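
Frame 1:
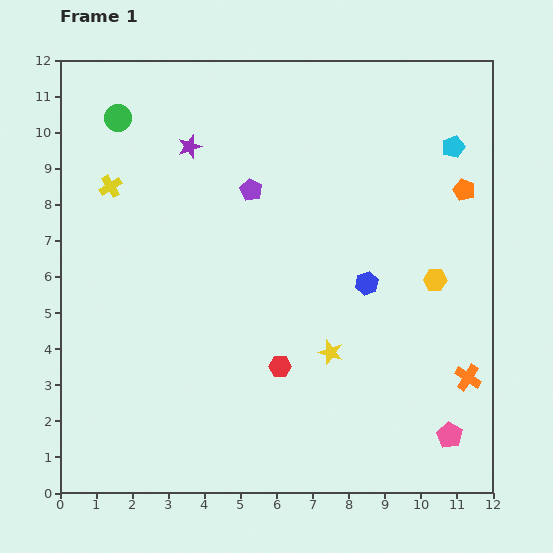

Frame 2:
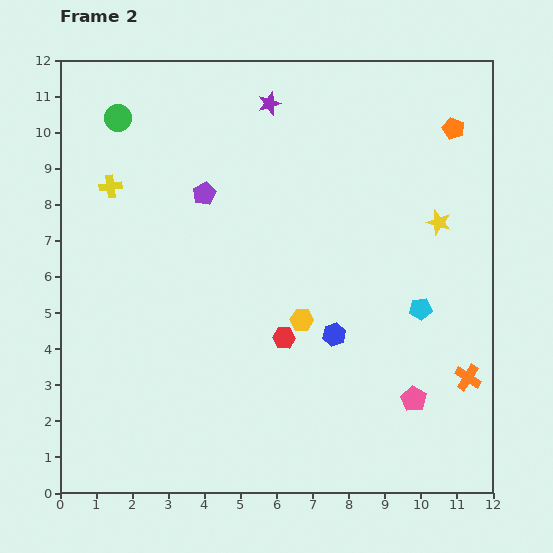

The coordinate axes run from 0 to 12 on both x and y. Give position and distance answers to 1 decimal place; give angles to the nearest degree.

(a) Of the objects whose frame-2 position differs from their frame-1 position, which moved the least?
the red hexagon

(moved 0.8)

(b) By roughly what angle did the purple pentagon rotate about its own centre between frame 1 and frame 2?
17° clockwise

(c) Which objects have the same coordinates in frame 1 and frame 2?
the green circle, the orange cross, the yellow cross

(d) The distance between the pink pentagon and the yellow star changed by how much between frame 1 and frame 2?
+0.9

Distance in frame 1: 4.0. Distance in frame 2: 4.9.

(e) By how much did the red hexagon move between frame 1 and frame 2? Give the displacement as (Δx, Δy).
(0.1, 0.8)

The red hexagon was at (6.1, 3.5) in frame 1 and (6.2, 4.3) in frame 2.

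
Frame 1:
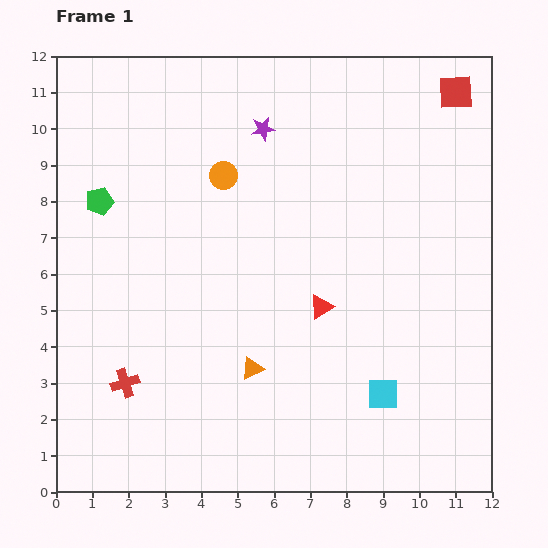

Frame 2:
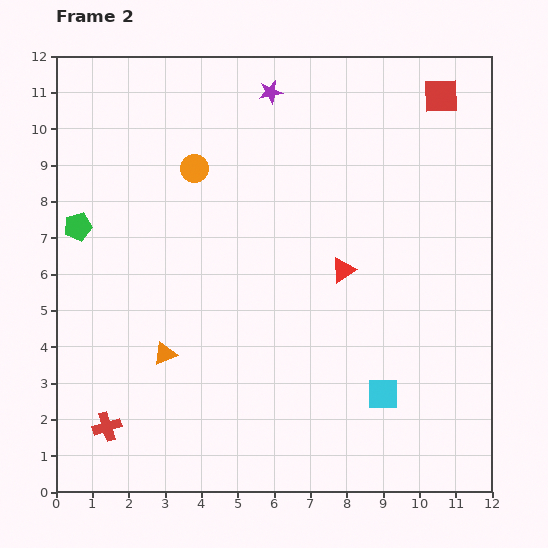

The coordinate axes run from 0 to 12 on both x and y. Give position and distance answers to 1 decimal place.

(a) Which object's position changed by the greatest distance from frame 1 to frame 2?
the orange triangle

(moved 2.4; next 1.3)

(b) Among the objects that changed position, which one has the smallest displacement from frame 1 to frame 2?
the red square

(moved 0.4)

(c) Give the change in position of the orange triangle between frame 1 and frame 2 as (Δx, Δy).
(-2.4, 0.4)

The orange triangle was at (5.4, 3.4) in frame 1 and (3.0, 3.8) in frame 2.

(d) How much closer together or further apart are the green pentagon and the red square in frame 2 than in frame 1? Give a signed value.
+0.4

Distance in frame 1: 10.2. Distance in frame 2: 10.6.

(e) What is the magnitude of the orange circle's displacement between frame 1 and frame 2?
0.8

The orange circle moved from (4.6, 8.7) to (3.8, 8.9), a distance of √(0.8² + 0.2²) ≈ 0.8.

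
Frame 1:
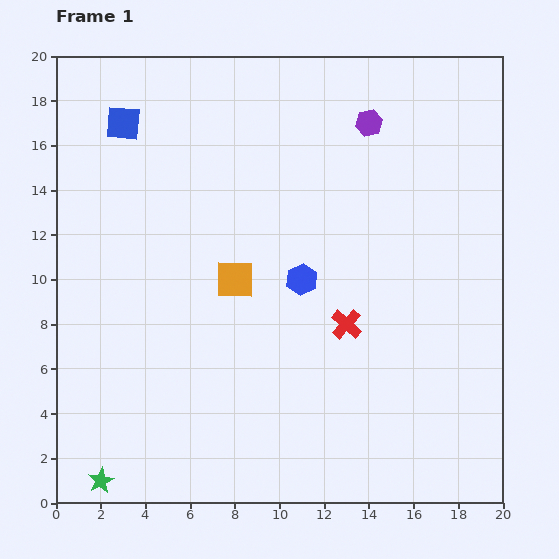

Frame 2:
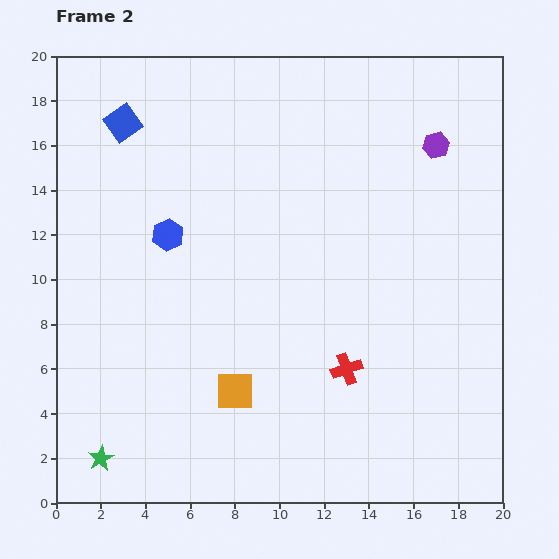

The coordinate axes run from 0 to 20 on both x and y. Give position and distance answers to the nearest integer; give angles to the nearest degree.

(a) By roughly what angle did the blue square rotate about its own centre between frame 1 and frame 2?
39° counter-clockwise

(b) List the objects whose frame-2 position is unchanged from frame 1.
the blue square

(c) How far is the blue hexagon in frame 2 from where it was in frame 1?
6

The blue hexagon moved from (11, 10) to (5, 12), a distance of √(6² + 2²) ≈ 6.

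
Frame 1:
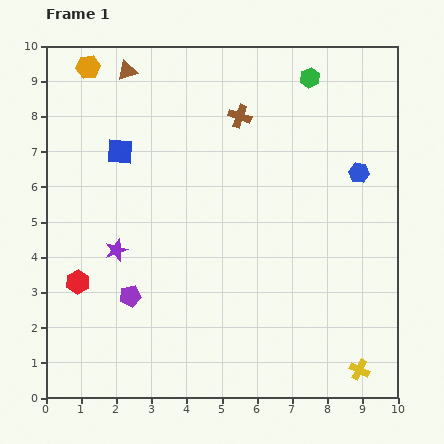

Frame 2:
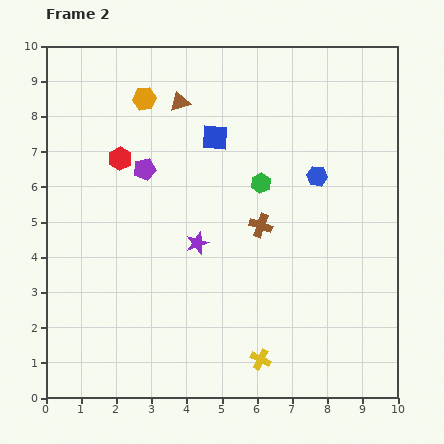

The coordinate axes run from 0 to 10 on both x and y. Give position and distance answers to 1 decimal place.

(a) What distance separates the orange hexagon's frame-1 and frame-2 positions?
1.8

The orange hexagon moved from (1.2, 9.4) to (2.8, 8.5), a distance of √(1.6² + 0.9²) ≈ 1.8.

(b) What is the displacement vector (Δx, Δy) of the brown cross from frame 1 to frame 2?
(0.6, -3.1)

The brown cross was at (5.5, 8.0) in frame 1 and (6.1, 4.9) in frame 2.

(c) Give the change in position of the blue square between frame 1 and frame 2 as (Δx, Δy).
(2.7, 0.4)

The blue square was at (2.1, 7.0) in frame 1 and (4.8, 7.4) in frame 2.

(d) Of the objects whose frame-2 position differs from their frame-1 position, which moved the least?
the blue hexagon

(moved 1.2)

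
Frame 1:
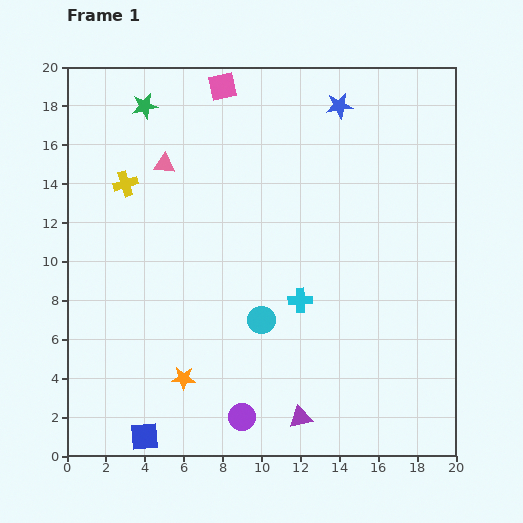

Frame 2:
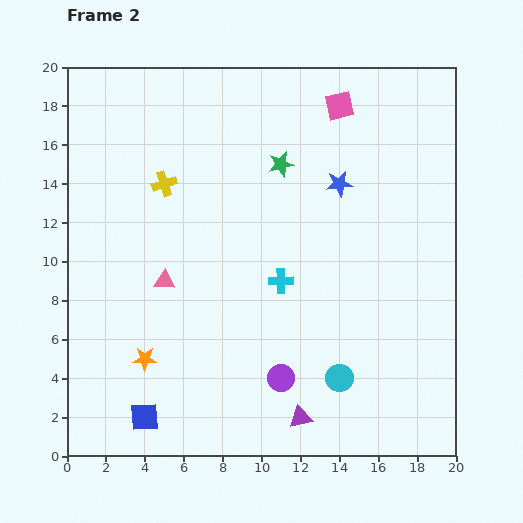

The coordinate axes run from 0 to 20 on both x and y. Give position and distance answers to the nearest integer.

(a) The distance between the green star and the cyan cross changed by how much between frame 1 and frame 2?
-7

Distance in frame 1: 13. Distance in frame 2: 6.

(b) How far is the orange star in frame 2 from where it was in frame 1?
2

The orange star moved from (6, 4) to (4, 5), a distance of √(2² + 1²) ≈ 2.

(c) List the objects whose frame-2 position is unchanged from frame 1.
the purple triangle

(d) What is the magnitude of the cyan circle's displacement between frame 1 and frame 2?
5

The cyan circle moved from (10, 7) to (14, 4), a distance of √(4² + 3²) ≈ 5.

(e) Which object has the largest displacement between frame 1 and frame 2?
the green star

(moved 8; next 6)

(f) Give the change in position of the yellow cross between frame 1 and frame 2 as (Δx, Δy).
(2, 0)

The yellow cross was at (3, 14) in frame 1 and (5, 14) in frame 2.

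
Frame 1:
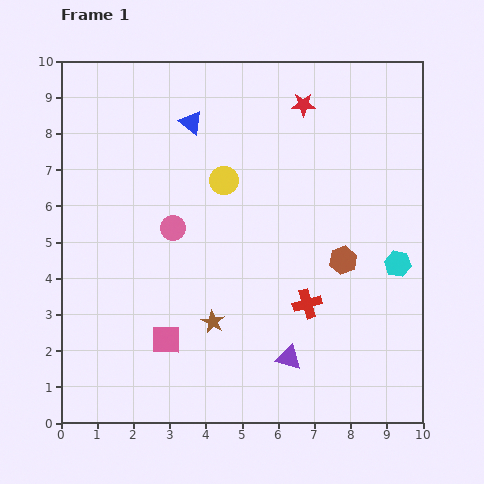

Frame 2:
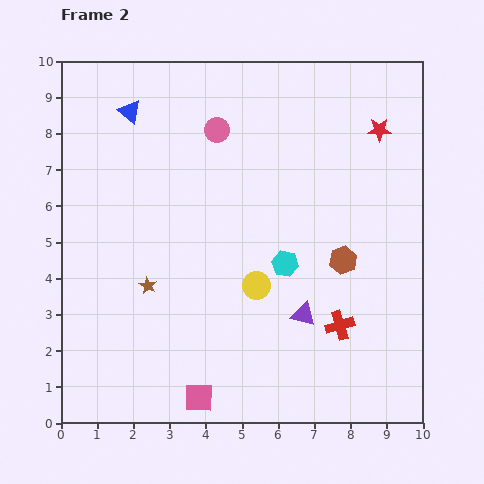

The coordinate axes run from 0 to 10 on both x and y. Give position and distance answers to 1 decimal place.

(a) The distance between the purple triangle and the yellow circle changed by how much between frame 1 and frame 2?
-3.7

Distance in frame 1: 5.2. Distance in frame 2: 1.5.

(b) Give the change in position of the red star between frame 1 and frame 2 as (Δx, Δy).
(2.1, -0.7)

The red star was at (6.7, 8.8) in frame 1 and (8.8, 8.1) in frame 2.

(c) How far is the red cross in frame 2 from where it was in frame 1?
1.1

The red cross moved from (6.8, 3.3) to (7.7, 2.7), a distance of √(0.9² + 0.6²) ≈ 1.1.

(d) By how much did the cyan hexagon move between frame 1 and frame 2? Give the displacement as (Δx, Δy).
(-3.1, 0.0)

The cyan hexagon was at (9.3, 4.4) in frame 1 and (6.2, 4.4) in frame 2.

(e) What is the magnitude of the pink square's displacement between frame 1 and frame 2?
1.8

The pink square moved from (2.9, 2.3) to (3.8, 0.7), a distance of √(0.9² + 1.6²) ≈ 1.8.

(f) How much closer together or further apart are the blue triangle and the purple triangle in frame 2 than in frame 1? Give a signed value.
+0.4

Distance in frame 1: 7.0. Distance in frame 2: 7.4.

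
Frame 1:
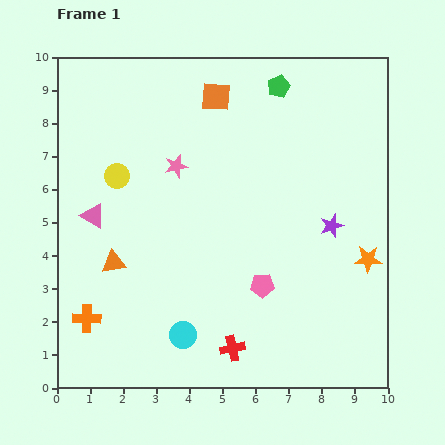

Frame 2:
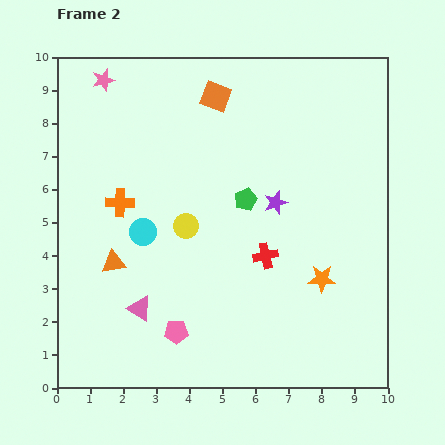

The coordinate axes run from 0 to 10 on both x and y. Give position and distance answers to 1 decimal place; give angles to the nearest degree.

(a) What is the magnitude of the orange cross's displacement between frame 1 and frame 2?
3.6

The orange cross moved from (0.9, 2.1) to (1.9, 5.6), a distance of √(1.0² + 3.5²) ≈ 3.6.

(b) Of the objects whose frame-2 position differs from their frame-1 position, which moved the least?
the orange star

(moved 1.5)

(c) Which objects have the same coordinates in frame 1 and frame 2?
the orange square, the orange triangle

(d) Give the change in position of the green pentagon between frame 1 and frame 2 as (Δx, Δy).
(-1.0, -3.4)

The green pentagon was at (6.7, 9.1) in frame 1 and (5.7, 5.7) in frame 2.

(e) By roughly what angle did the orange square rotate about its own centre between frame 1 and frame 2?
17° clockwise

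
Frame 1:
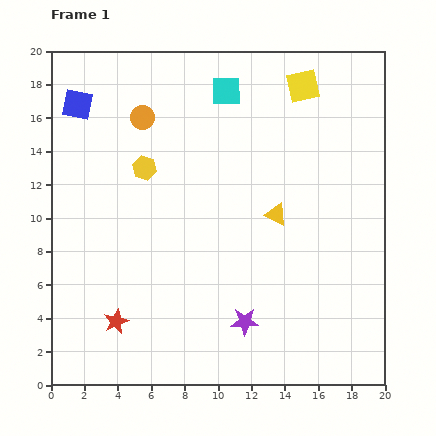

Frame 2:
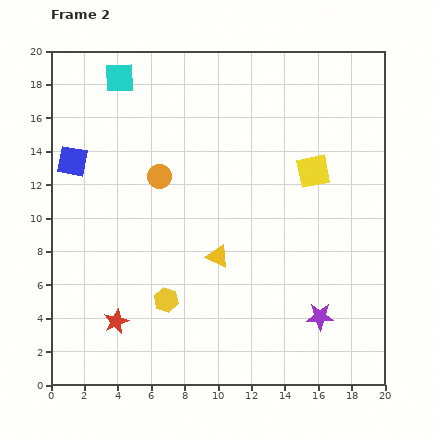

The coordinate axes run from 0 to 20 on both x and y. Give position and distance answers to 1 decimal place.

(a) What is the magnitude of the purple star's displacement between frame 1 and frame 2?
4.5

The purple star moved from (11.6, 3.8) to (16.1, 4.1), a distance of √(4.5² + 0.3²) ≈ 4.5.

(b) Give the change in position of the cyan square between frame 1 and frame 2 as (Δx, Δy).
(-6.4, 0.8)

The cyan square was at (10.5, 17.6) in frame 1 and (4.1, 18.4) in frame 2.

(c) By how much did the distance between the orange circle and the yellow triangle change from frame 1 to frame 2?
-4.0

Distance in frame 1: 9.9. Distance in frame 2: 5.9.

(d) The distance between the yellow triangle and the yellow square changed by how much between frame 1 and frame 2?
-0.3

Distance in frame 1: 7.9. Distance in frame 2: 7.6.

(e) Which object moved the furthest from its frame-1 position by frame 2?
the yellow hexagon

(moved 8.0; next 6.4)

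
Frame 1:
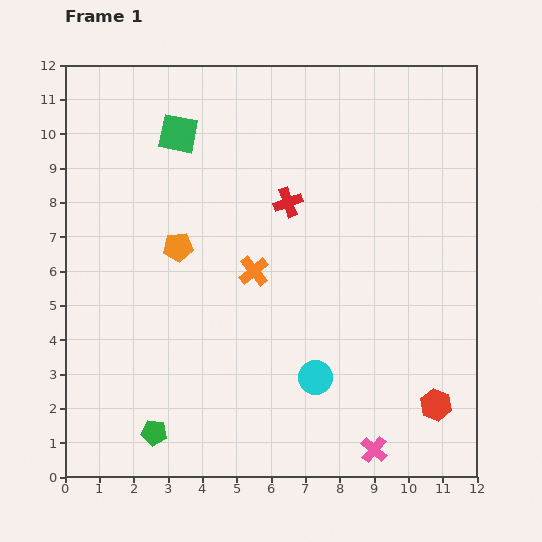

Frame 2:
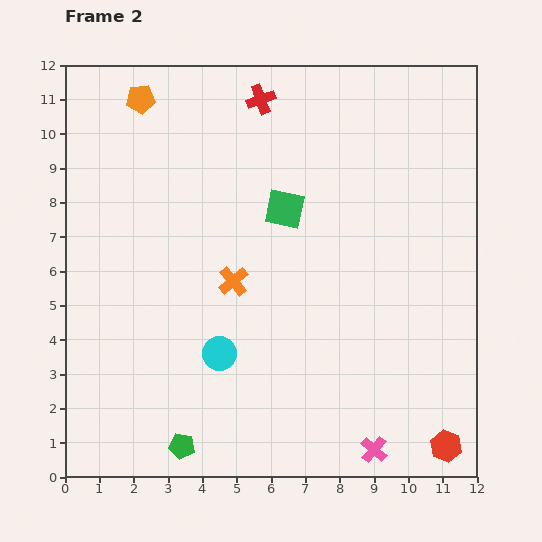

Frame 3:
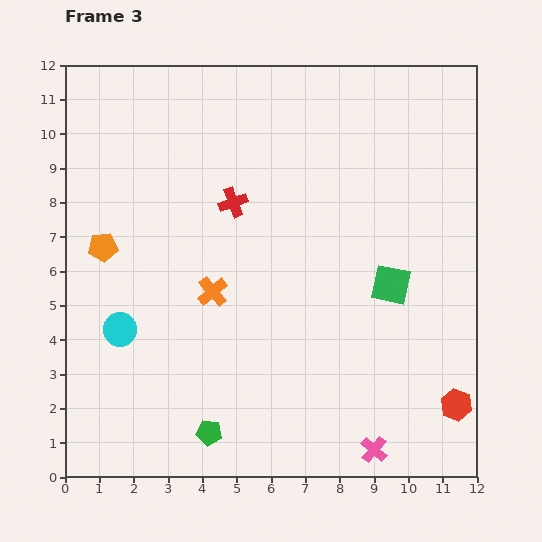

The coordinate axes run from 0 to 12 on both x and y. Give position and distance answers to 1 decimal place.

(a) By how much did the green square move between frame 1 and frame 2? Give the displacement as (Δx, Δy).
(3.1, -2.2)

The green square was at (3.3, 10.0) in frame 1 and (6.4, 7.8) in frame 2.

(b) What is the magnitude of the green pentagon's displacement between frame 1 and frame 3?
1.6

The green pentagon moved from (2.6, 1.3) to (4.2, 1.3), a distance of √(1.6² + 0.0²) ≈ 1.6.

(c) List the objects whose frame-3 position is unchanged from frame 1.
the pink cross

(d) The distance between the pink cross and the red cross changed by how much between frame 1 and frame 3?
+0.7

Distance in frame 1: 7.6. Distance in frame 3: 8.3.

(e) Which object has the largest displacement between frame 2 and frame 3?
the orange pentagon

(moved 4.4; next 3.8)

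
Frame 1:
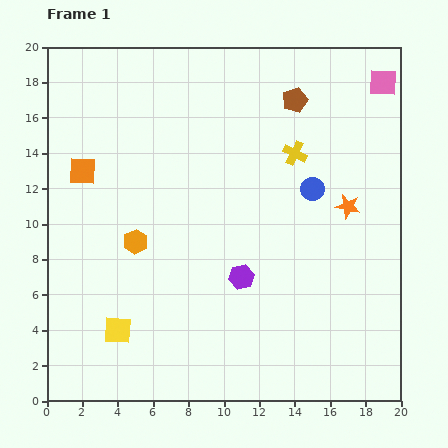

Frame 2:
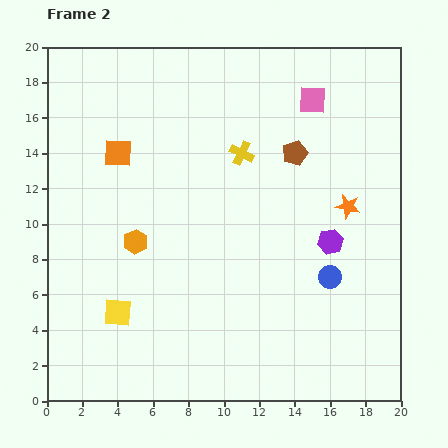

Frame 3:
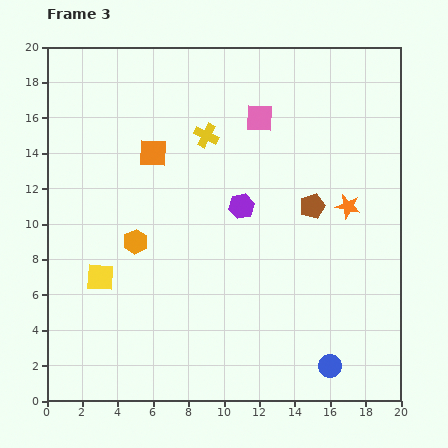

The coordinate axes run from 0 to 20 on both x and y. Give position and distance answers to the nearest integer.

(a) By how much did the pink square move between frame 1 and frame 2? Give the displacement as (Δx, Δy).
(-4, -1)

The pink square was at (19, 18) in frame 1 and (15, 17) in frame 2.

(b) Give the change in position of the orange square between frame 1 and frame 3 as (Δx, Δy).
(4, 1)

The orange square was at (2, 13) in frame 1 and (6, 14) in frame 3.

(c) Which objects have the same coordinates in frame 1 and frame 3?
the orange hexagon, the orange star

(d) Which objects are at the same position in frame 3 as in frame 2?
the orange hexagon, the orange star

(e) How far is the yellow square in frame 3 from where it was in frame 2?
2

The yellow square moved from (4, 5) to (3, 7), a distance of √(1² + 2²) ≈ 2.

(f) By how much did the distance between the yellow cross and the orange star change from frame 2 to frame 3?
+2

Distance in frame 2: 7. Distance in frame 3: 9.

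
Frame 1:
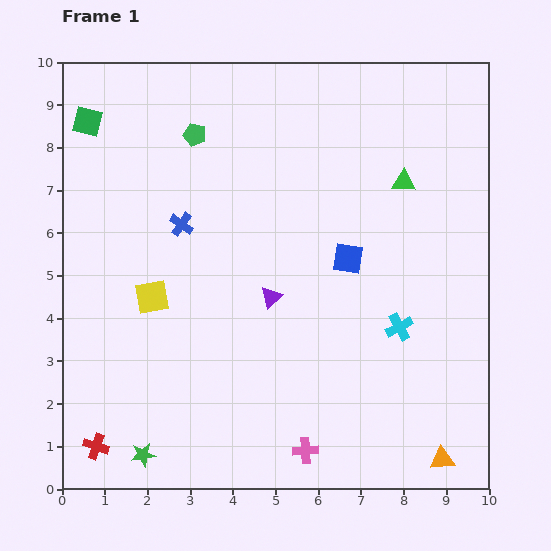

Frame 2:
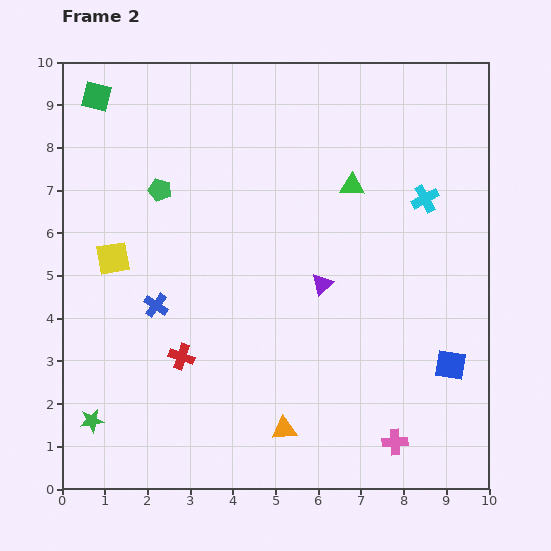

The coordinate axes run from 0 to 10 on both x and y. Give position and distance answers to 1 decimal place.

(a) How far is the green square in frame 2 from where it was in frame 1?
0.6

The green square moved from (0.6, 8.6) to (0.8, 9.2), a distance of √(0.2² + 0.6²) ≈ 0.6.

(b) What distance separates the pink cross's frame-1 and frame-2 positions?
2.1

The pink cross moved from (5.7, 0.9) to (7.8, 1.1), a distance of √(2.1² + 0.2²) ≈ 2.1.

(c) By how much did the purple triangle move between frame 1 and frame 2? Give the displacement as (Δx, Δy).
(1.2, 0.3)

The purple triangle was at (4.9, 4.5) in frame 1 and (6.1, 4.8) in frame 2.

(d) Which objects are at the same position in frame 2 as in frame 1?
none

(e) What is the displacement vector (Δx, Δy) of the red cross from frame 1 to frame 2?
(2.0, 2.1)

The red cross was at (0.8, 1.0) in frame 1 and (2.8, 3.1) in frame 2.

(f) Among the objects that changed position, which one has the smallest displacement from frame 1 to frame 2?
the green square

(moved 0.6)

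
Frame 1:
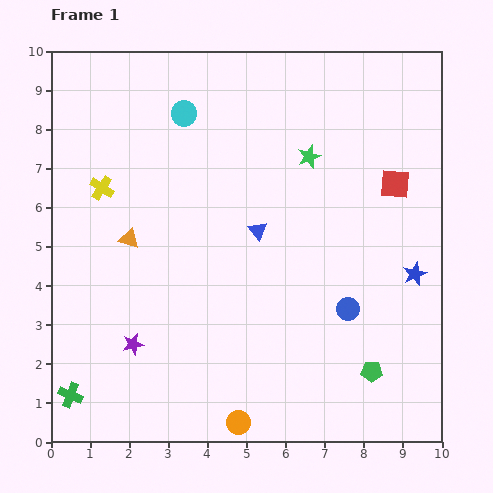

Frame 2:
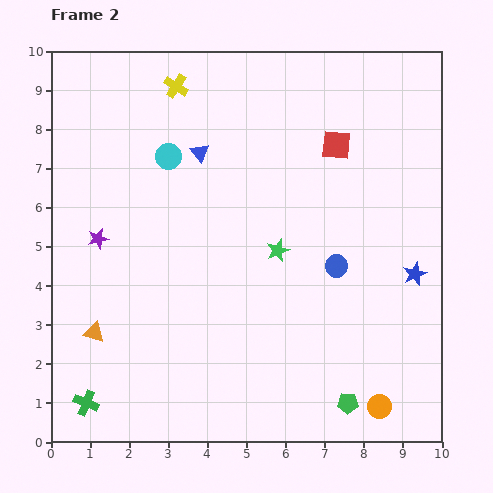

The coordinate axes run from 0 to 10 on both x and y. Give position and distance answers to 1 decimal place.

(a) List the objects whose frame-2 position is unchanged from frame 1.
the blue star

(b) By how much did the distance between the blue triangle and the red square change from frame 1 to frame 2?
-0.2

Distance in frame 1: 3.7. Distance in frame 2: 3.5.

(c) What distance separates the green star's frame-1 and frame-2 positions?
2.5

The green star moved from (6.6, 7.3) to (5.8, 4.9), a distance of √(0.8² + 2.4²) ≈ 2.5.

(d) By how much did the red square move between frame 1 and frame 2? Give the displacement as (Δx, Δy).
(-1.5, 1.0)

The red square was at (8.8, 6.6) in frame 1 and (7.3, 7.6) in frame 2.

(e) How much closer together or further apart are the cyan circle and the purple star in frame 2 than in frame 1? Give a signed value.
-3.2

Distance in frame 1: 6.0. Distance in frame 2: 2.8.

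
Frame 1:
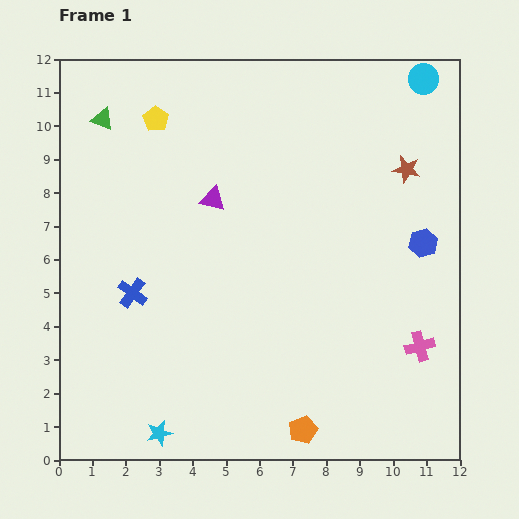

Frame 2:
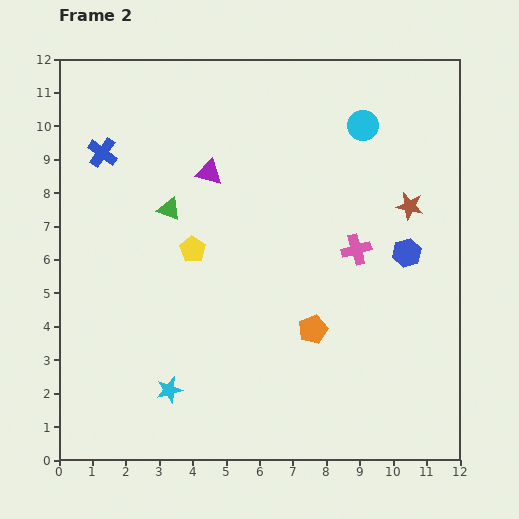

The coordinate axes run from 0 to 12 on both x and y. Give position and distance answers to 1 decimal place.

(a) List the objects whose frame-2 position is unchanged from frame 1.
none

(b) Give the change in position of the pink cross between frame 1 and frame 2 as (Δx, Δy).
(-1.9, 2.9)

The pink cross was at (10.8, 3.4) in frame 1 and (8.9, 6.3) in frame 2.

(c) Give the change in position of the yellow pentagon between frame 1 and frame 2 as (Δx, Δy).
(1.1, -3.9)

The yellow pentagon was at (2.9, 10.2) in frame 1 and (4.0, 6.3) in frame 2.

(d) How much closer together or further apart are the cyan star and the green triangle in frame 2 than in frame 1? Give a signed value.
-4.2

Distance in frame 1: 9.6. Distance in frame 2: 5.4.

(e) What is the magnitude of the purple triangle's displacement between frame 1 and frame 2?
0.8

The purple triangle moved from (4.6, 7.8) to (4.5, 8.6), a distance of √(0.1² + 0.8²) ≈ 0.8.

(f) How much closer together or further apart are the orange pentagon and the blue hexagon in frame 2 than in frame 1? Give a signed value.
-3.1

Distance in frame 1: 6.7. Distance in frame 2: 3.6.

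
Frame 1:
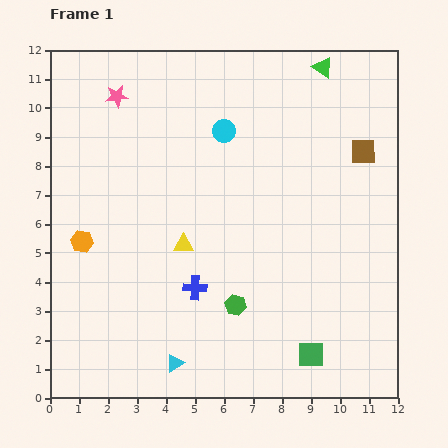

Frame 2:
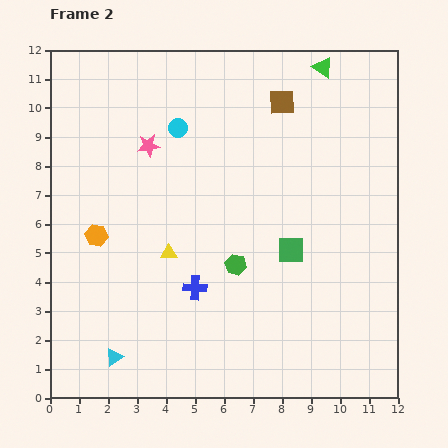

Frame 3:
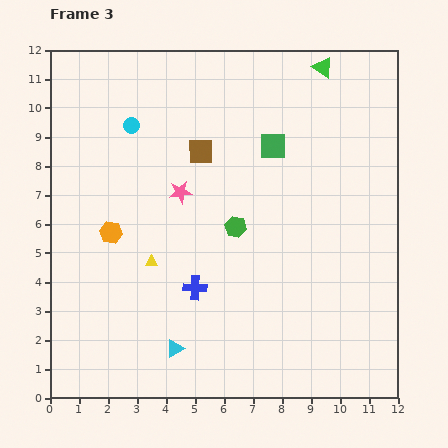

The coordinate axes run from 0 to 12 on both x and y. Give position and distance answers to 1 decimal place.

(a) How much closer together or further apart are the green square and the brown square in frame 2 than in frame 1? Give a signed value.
-2.1

Distance in frame 1: 7.2. Distance in frame 2: 5.1.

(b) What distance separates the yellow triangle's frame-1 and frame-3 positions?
1.3

The yellow triangle moved from (4.6, 5.3) to (3.5, 4.7), a distance of √(1.1² + 0.6²) ≈ 1.3.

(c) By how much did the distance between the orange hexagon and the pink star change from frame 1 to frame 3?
-2.3

Distance in frame 1: 5.1. Distance in frame 3: 2.8.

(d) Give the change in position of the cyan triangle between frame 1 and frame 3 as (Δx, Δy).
(0.0, 0.5)

The cyan triangle was at (4.3, 1.2) in frame 1 and (4.3, 1.7) in frame 3.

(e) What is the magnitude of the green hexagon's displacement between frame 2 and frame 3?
1.3

The green hexagon moved from (6.4, 4.6) to (6.4, 5.9), a distance of √(0.0² + 1.3²) ≈ 1.3.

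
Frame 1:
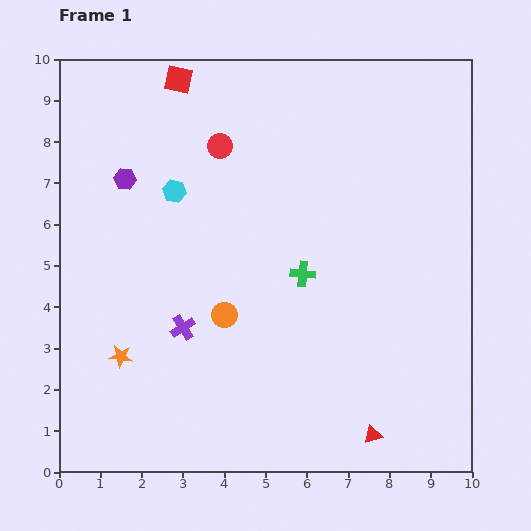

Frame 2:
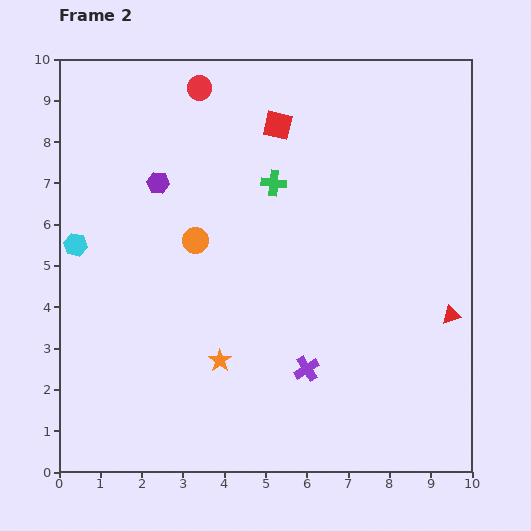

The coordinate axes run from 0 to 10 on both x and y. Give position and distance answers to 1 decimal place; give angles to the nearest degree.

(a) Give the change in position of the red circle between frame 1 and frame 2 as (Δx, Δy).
(-0.5, 1.4)

The red circle was at (3.9, 7.9) in frame 1 and (3.4, 9.3) in frame 2.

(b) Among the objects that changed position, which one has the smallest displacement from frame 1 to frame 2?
the purple hexagon

(moved 0.8)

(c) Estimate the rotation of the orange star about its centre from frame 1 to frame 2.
28° clockwise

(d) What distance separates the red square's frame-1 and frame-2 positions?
2.6

The red square moved from (2.9, 9.5) to (5.3, 8.4), a distance of √(2.4² + 1.1²) ≈ 2.6.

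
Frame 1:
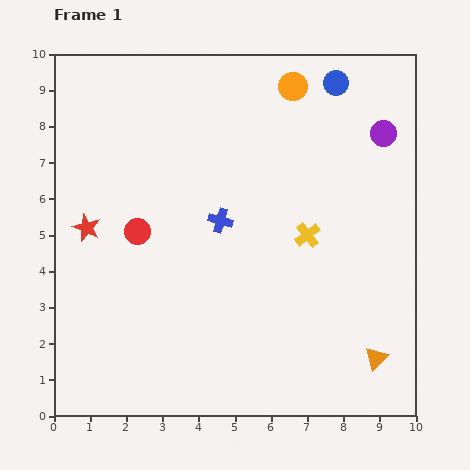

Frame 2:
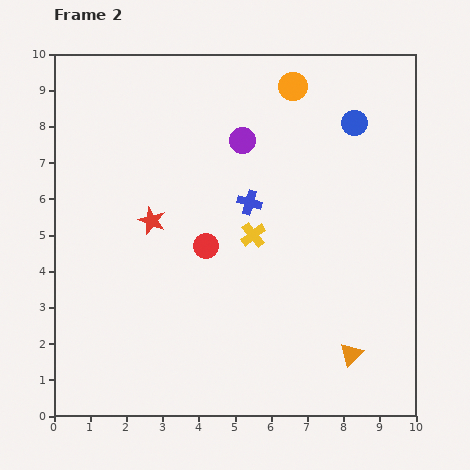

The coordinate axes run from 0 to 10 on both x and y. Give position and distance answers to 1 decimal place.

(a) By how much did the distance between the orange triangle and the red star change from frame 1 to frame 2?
-2.2

Distance in frame 1: 8.8. Distance in frame 2: 6.6.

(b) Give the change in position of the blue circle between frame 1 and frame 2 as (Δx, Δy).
(0.5, -1.1)

The blue circle was at (7.8, 9.2) in frame 1 and (8.3, 8.1) in frame 2.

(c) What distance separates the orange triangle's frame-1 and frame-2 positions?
0.7

The orange triangle moved from (8.9, 1.6) to (8.2, 1.7), a distance of √(0.7² + 0.1²) ≈ 0.7.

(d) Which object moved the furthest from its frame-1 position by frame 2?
the purple circle

(moved 3.9; next 1.9)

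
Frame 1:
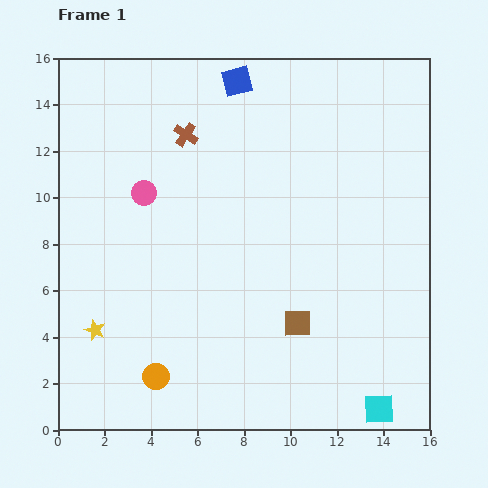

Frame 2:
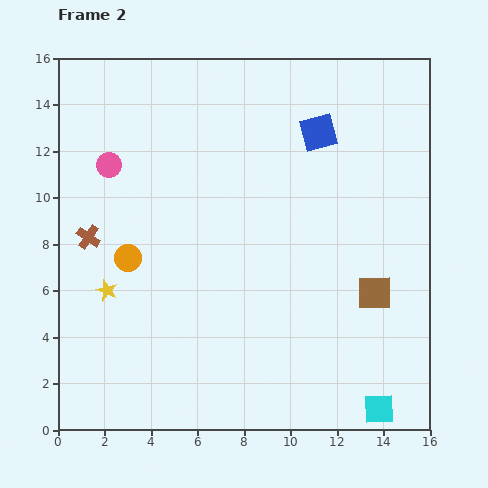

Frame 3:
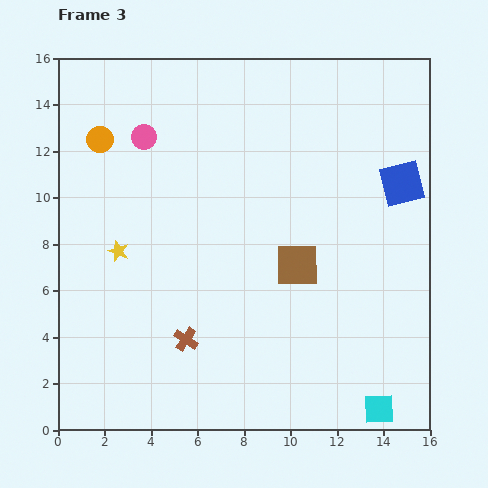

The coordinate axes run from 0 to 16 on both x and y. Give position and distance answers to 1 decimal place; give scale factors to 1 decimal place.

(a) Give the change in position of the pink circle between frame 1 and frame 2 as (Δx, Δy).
(-1.5, 1.2)

The pink circle was at (3.7, 10.2) in frame 1 and (2.2, 11.4) in frame 2.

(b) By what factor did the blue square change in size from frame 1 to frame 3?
1.5×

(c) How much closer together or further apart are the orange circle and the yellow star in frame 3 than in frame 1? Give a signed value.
+1.6

Distance in frame 1: 3.3. Distance in frame 3: 4.9.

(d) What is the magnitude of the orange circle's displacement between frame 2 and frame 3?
5.2

The orange circle moved from (3.0, 7.4) to (1.8, 12.5), a distance of √(1.2² + 5.1²) ≈ 5.2.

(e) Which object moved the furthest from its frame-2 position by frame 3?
the brown cross

(moved 6.1; next 5.2)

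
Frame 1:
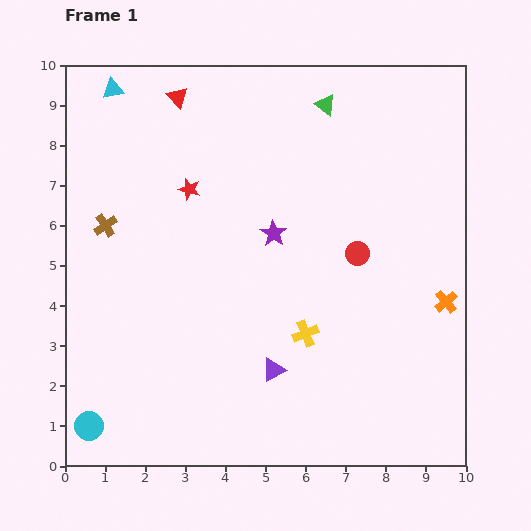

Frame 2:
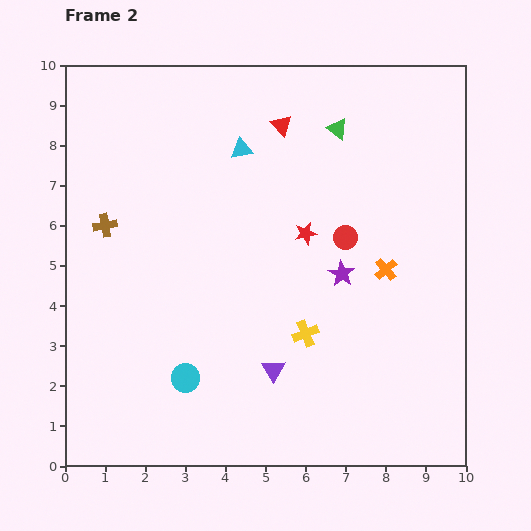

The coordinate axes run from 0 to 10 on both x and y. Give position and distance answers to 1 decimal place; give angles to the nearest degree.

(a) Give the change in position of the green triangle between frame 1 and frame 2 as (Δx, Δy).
(0.3, -0.6)

The green triangle was at (6.5, 9.0) in frame 1 and (6.8, 8.4) in frame 2.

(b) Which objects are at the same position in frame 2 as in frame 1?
the yellow cross, the purple triangle, the brown cross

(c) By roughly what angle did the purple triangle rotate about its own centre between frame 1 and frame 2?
33° counter-clockwise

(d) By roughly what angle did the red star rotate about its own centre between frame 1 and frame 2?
29° counter-clockwise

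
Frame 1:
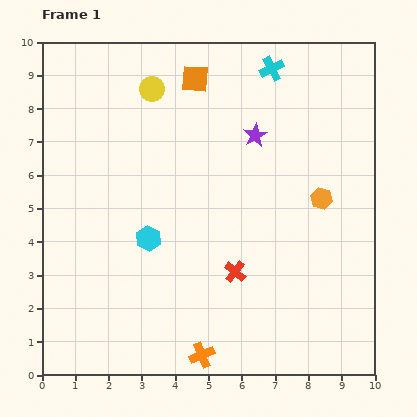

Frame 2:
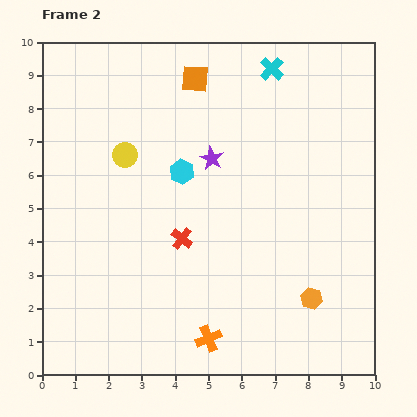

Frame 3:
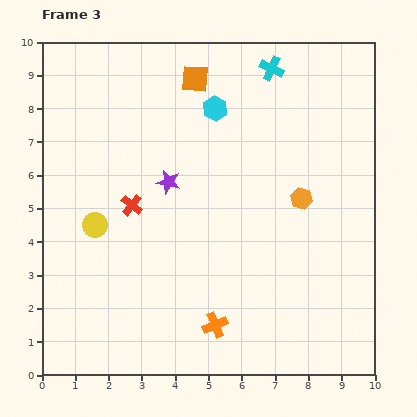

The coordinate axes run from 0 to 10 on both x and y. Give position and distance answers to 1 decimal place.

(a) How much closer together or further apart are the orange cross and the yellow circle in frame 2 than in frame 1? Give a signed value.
-2.1

Distance in frame 1: 8.1. Distance in frame 2: 6.0.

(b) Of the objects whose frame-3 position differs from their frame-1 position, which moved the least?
the orange hexagon

(moved 0.6)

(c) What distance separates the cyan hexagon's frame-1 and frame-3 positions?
4.4

The cyan hexagon moved from (3.2, 4.1) to (5.2, 8.0), a distance of √(2.0² + 3.9²) ≈ 4.4.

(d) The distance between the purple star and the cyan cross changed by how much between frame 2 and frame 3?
+1.4

Distance in frame 2: 3.2. Distance in frame 3: 4.6.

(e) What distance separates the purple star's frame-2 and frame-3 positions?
1.5

The purple star moved from (5.1, 6.5) to (3.8, 5.8), a distance of √(1.3² + 0.7²) ≈ 1.5.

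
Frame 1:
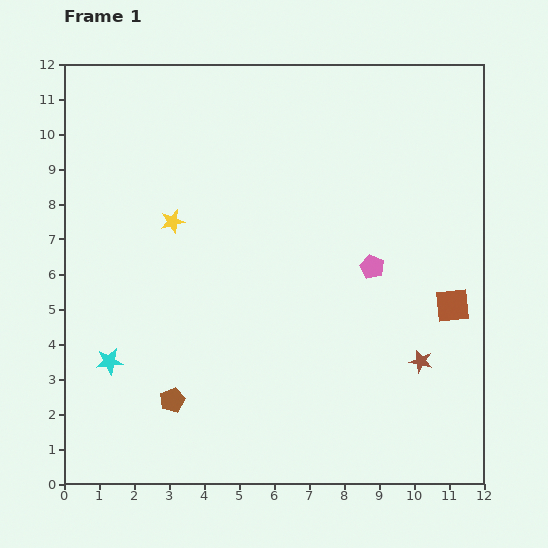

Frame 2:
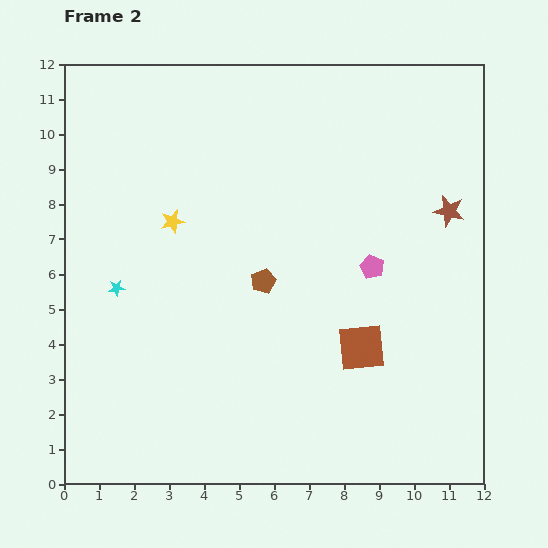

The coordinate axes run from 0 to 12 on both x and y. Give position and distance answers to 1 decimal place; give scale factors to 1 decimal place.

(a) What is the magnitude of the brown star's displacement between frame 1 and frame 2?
4.4

The brown star moved from (10.2, 3.5) to (11.0, 7.8), a distance of √(0.8² + 4.3²) ≈ 4.4.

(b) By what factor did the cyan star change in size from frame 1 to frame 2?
0.6×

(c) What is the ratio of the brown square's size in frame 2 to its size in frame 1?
1.4×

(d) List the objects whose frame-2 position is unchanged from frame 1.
the yellow star, the pink pentagon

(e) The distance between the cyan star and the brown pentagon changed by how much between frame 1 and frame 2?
+2.1

Distance in frame 1: 2.1. Distance in frame 2: 4.2.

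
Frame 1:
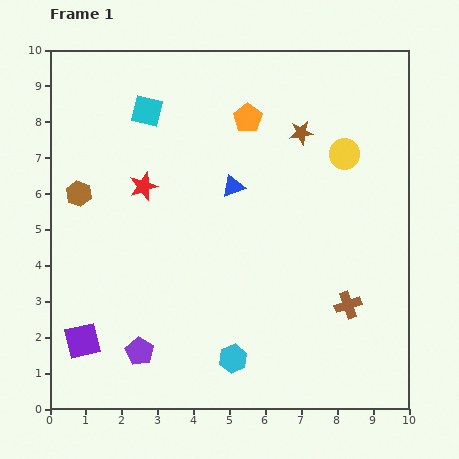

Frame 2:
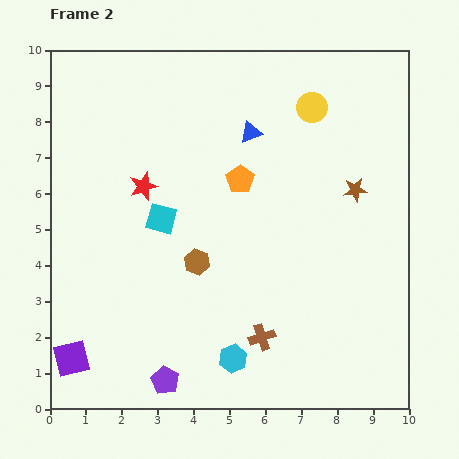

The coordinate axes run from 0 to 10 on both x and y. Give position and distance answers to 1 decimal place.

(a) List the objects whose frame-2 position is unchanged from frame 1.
the red star, the cyan hexagon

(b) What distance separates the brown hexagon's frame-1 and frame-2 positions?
3.8

The brown hexagon moved from (0.8, 6.0) to (4.1, 4.1), a distance of √(3.3² + 1.9²) ≈ 3.8.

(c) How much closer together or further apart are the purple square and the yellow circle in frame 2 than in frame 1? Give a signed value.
+0.7

Distance in frame 1: 9.0. Distance in frame 2: 9.7.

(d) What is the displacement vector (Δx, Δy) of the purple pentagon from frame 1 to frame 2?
(0.7, -0.8)

The purple pentagon was at (2.5, 1.6) in frame 1 and (3.2, 0.8) in frame 2.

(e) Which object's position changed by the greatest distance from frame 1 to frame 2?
the brown hexagon

(moved 3.8; next 3.0)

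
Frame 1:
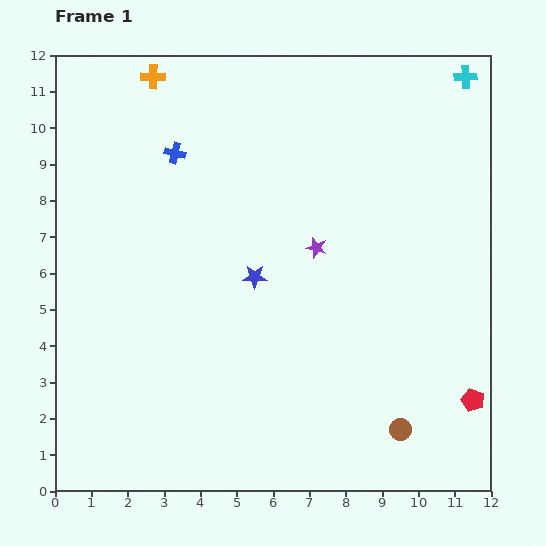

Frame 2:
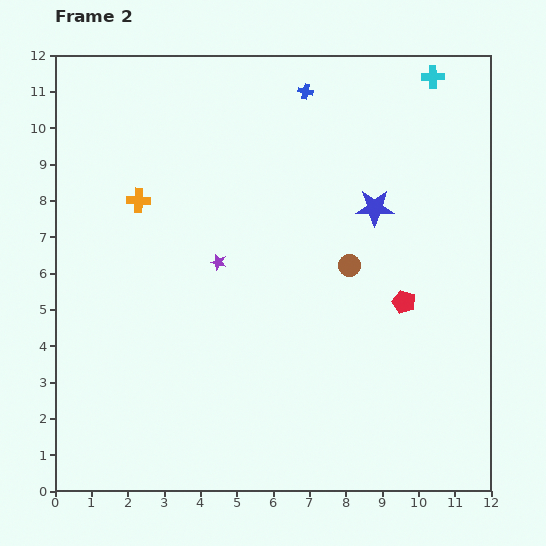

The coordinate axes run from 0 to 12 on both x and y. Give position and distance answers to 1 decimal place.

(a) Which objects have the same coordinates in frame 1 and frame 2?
none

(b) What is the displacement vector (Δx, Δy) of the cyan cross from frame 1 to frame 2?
(-0.9, 0.0)

The cyan cross was at (11.3, 11.4) in frame 1 and (10.4, 11.4) in frame 2.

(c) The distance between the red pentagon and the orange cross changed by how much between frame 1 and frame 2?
-4.7

Distance in frame 1: 12.5. Distance in frame 2: 7.8.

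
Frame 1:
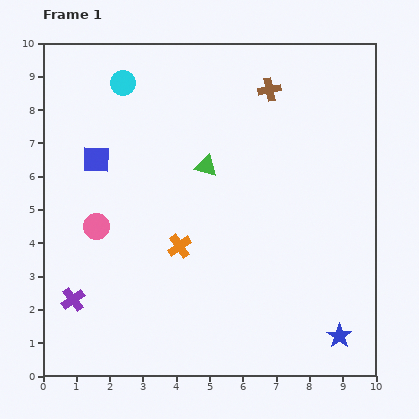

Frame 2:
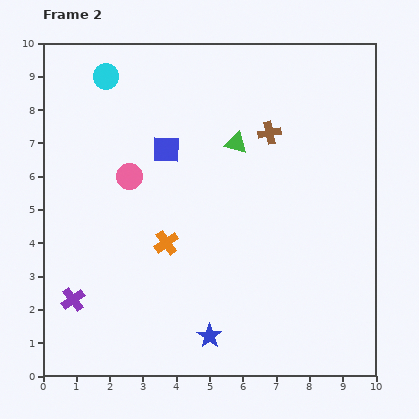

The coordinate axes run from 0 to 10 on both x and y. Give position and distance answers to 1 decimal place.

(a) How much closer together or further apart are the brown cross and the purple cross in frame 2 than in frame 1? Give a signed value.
-0.9

Distance in frame 1: 8.6. Distance in frame 2: 7.7.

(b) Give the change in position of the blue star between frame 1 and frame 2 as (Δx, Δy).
(-3.9, 0.0)

The blue star was at (8.9, 1.2) in frame 1 and (5.0, 1.2) in frame 2.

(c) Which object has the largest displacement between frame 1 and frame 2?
the blue star

(moved 3.9; next 2.1)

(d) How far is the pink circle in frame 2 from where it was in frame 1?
1.8

The pink circle moved from (1.6, 4.5) to (2.6, 6.0), a distance of √(1.0² + 1.5²) ≈ 1.8.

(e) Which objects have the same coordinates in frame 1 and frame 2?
the purple cross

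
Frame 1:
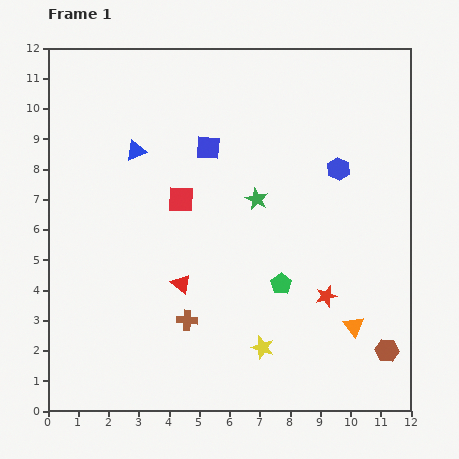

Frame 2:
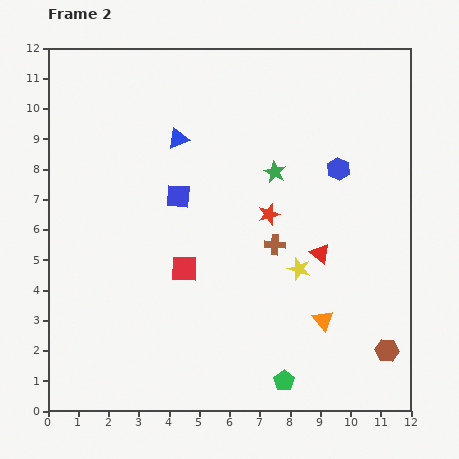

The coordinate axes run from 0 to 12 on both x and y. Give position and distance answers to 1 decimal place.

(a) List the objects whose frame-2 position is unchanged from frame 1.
the brown hexagon, the blue hexagon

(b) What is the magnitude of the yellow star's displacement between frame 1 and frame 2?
2.9

The yellow star moved from (7.1, 2.1) to (8.3, 4.7), a distance of √(1.2² + 2.6²) ≈ 2.9.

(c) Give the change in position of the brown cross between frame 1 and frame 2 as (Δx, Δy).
(2.9, 2.5)

The brown cross was at (4.6, 3.0) in frame 1 and (7.5, 5.5) in frame 2.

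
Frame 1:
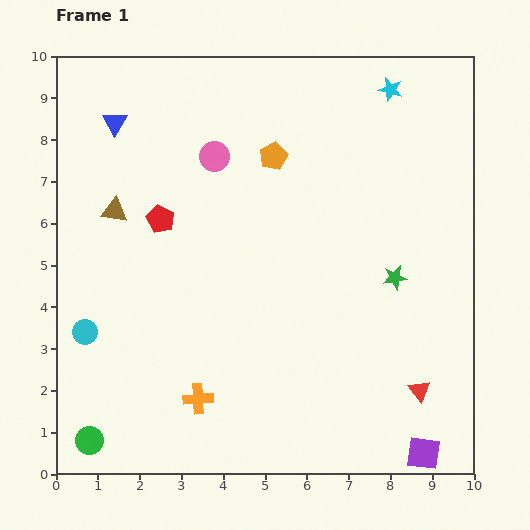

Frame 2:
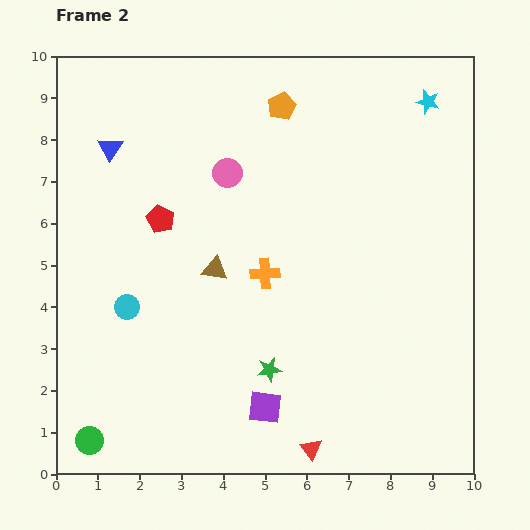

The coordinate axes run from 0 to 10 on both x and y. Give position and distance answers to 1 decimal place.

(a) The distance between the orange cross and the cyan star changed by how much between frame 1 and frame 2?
-3.0

Distance in frame 1: 8.7. Distance in frame 2: 5.7.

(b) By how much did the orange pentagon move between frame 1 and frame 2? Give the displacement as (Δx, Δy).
(0.2, 1.2)

The orange pentagon was at (5.2, 7.6) in frame 1 and (5.4, 8.8) in frame 2.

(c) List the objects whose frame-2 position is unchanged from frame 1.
the red pentagon, the green circle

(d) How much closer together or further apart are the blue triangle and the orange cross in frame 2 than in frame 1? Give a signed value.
-2.1

Distance in frame 1: 6.9. Distance in frame 2: 4.8.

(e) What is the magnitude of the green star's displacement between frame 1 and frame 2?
3.7

The green star moved from (8.1, 4.7) to (5.1, 2.5), a distance of √(3.0² + 2.2²) ≈ 3.7.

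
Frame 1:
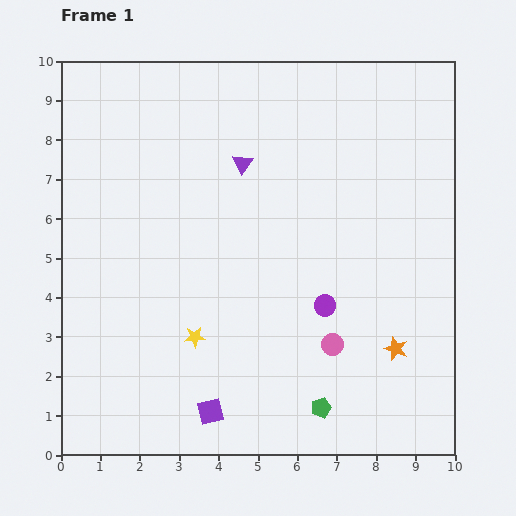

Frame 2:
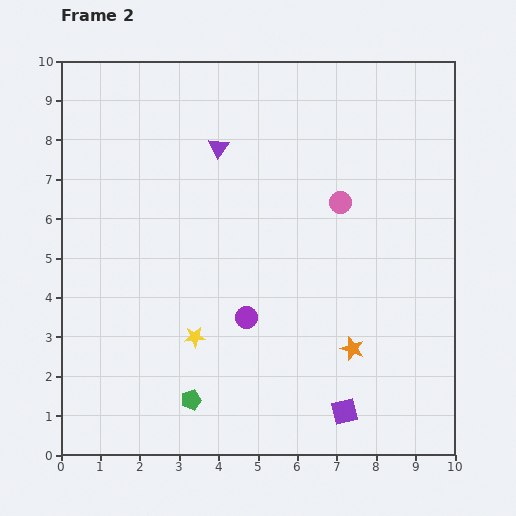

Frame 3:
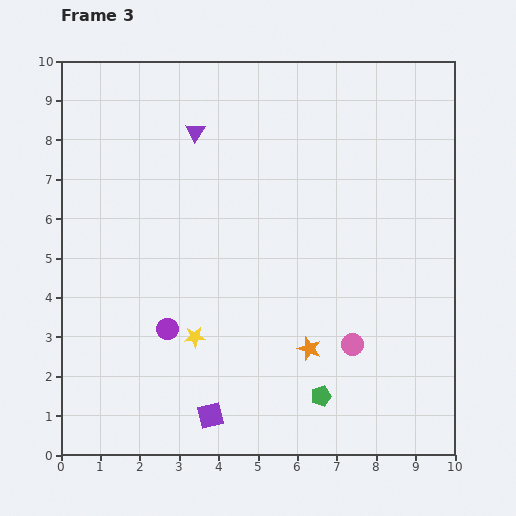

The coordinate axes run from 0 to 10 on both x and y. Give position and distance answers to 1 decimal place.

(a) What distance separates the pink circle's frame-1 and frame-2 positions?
3.6

The pink circle moved from (6.9, 2.8) to (7.1, 6.4), a distance of √(0.2² + 3.6²) ≈ 3.6.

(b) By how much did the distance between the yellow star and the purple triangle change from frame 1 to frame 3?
+0.6

Distance in frame 1: 4.6. Distance in frame 3: 5.2.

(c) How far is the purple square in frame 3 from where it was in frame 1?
0.1

The purple square moved from (3.8, 1.1) to (3.8, 1.0), a distance of √(0.0² + 0.1²) ≈ 0.1.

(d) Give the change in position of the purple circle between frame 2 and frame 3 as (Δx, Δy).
(-2.0, -0.3)

The purple circle was at (4.7, 3.5) in frame 2 and (2.7, 3.2) in frame 3.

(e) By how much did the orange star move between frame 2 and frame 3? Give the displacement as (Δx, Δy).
(-1.1, 0.0)

The orange star was at (7.4, 2.7) in frame 2 and (6.3, 2.7) in frame 3.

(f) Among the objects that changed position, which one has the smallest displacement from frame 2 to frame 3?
the purple triangle

(moved 0.7)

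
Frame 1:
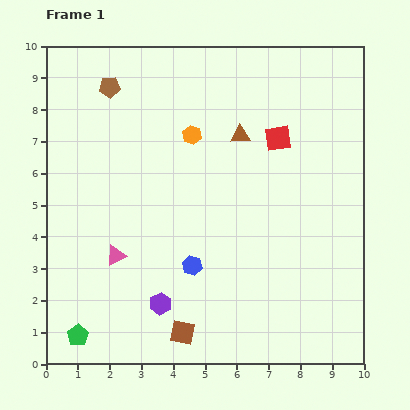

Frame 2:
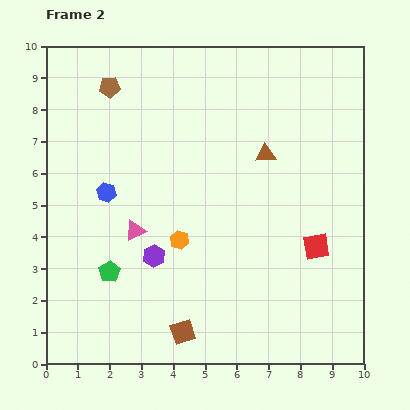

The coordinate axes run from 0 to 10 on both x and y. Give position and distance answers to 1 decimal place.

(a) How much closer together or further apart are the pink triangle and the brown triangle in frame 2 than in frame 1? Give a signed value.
-0.6

Distance in frame 1: 5.4. Distance in frame 2: 4.8.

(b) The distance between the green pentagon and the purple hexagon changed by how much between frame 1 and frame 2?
-1.3

Distance in frame 1: 2.8. Distance in frame 2: 1.5.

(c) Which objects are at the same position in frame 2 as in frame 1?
the brown square, the brown pentagon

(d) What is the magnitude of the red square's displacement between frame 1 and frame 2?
3.6

The red square moved from (7.3, 7.1) to (8.5, 3.7), a distance of √(1.2² + 3.4²) ≈ 3.6.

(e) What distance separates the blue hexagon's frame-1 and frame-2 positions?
3.5

The blue hexagon moved from (4.6, 3.1) to (1.9, 5.4), a distance of √(2.7² + 2.3²) ≈ 3.5.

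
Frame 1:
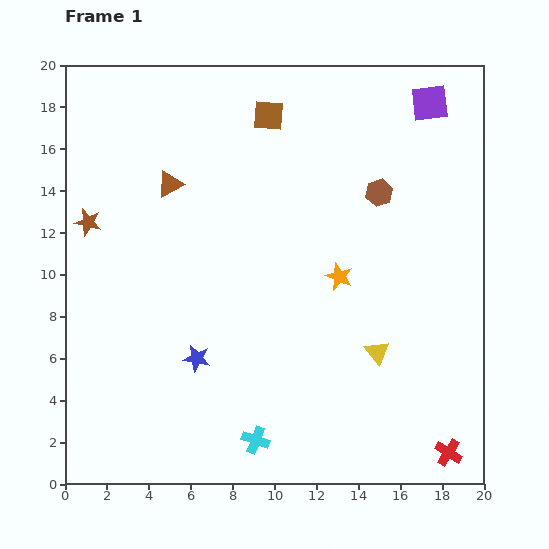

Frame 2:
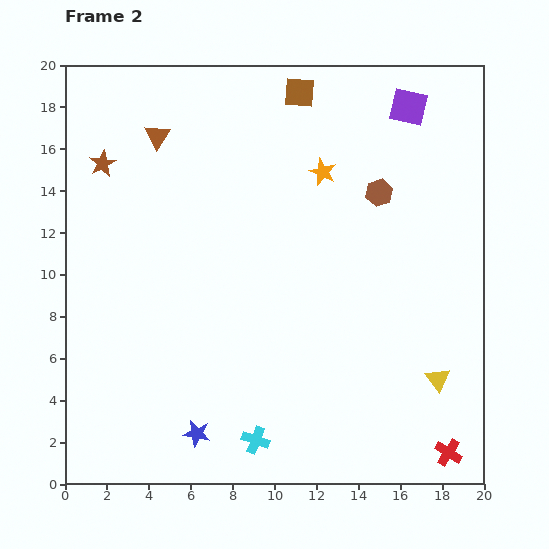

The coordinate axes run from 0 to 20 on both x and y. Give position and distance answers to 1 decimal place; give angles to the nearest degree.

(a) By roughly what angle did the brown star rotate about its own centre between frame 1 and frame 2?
30° clockwise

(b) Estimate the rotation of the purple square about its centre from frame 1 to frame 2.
20° clockwise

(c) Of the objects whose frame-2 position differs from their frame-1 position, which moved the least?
the purple square

(moved 1.0)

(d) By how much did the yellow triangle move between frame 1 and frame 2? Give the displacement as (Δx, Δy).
(2.9, -1.3)

The yellow triangle was at (14.9, 6.3) in frame 1 and (17.8, 5.0) in frame 2.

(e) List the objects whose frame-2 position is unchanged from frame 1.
the brown hexagon, the cyan cross, the red cross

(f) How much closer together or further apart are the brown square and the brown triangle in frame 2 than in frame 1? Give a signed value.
+1.4

Distance in frame 1: 5.7. Distance in frame 2: 7.1.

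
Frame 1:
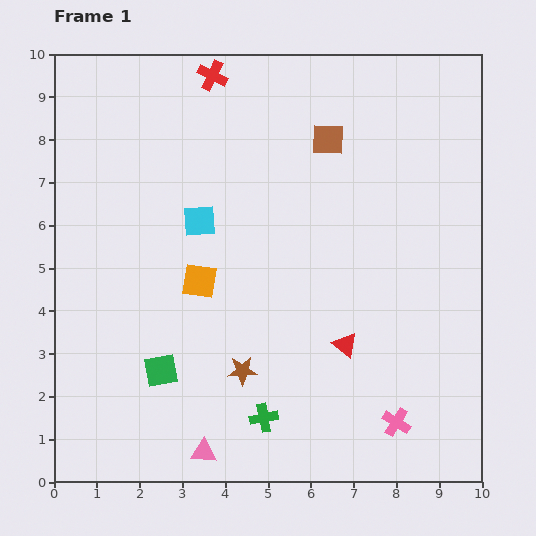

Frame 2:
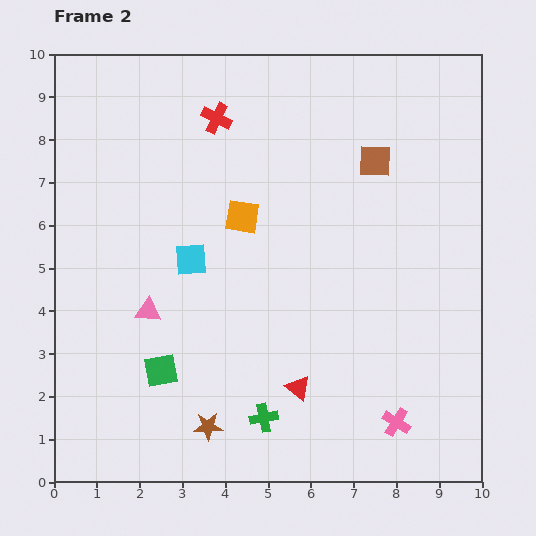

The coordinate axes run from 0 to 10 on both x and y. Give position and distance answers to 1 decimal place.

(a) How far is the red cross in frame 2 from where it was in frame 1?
1.0

The red cross moved from (3.7, 9.5) to (3.8, 8.5), a distance of √(0.1² + 1.0²) ≈ 1.0.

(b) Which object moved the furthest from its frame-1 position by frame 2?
the pink triangle

(moved 3.5; next 1.8)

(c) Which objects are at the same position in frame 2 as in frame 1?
the green square, the pink cross, the green cross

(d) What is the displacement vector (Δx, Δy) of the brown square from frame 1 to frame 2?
(1.1, -0.5)

The brown square was at (6.4, 8.0) in frame 1 and (7.5, 7.5) in frame 2.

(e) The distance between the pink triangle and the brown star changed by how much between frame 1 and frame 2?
+0.9

Distance in frame 1: 2.1. Distance in frame 2: 3.0.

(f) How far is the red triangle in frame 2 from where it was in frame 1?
1.5

The red triangle moved from (6.8, 3.2) to (5.7, 2.2), a distance of √(1.1² + 1.0²) ≈ 1.5.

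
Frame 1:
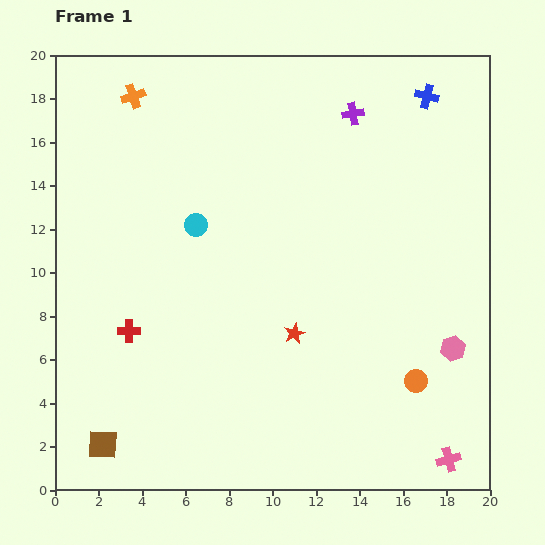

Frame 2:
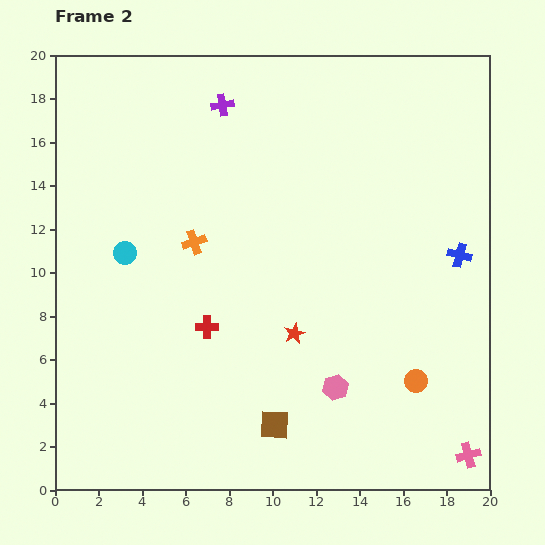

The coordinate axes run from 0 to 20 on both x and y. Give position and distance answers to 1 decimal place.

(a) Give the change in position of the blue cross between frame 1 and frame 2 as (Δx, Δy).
(1.5, -7.3)

The blue cross was at (17.1, 18.1) in frame 1 and (18.6, 10.8) in frame 2.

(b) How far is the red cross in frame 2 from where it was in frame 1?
3.6

The red cross moved from (3.4, 7.3) to (7.0, 7.5), a distance of √(3.6² + 0.2²) ≈ 3.6.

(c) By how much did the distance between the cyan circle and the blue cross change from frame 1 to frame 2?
+3.3

Distance in frame 1: 12.1. Distance in frame 2: 15.4.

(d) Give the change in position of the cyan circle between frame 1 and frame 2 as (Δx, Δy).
(-3.3, -1.3)

The cyan circle was at (6.5, 12.2) in frame 1 and (3.2, 10.9) in frame 2.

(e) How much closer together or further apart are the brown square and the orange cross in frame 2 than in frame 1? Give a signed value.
-6.9

Distance in frame 1: 16.1. Distance in frame 2: 9.2.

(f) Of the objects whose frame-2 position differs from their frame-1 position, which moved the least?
the pink cross

(moved 0.9)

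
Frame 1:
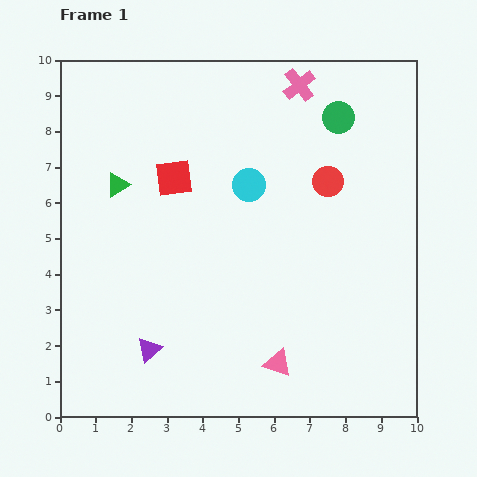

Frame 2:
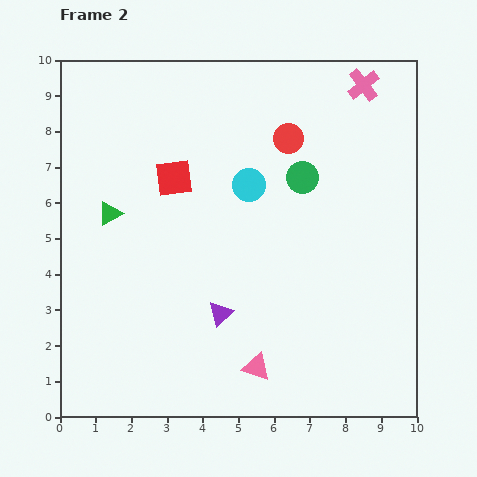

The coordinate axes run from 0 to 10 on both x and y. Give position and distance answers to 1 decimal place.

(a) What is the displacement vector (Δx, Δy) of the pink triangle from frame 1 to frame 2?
(-0.6, -0.1)

The pink triangle was at (6.1, 1.5) in frame 1 and (5.5, 1.4) in frame 2.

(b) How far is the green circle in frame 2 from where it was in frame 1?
2.0

The green circle moved from (7.8, 8.4) to (6.8, 6.7), a distance of √(1.0² + 1.7²) ≈ 2.0.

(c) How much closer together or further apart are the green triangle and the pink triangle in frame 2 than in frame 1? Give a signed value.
-0.8

Distance in frame 1: 6.7. Distance in frame 2: 5.9.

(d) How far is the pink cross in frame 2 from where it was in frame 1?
1.8

The pink cross moved from (6.7, 9.3) to (8.5, 9.3), a distance of √(1.8² + 0.0²) ≈ 1.8.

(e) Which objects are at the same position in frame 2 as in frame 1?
the red square, the cyan circle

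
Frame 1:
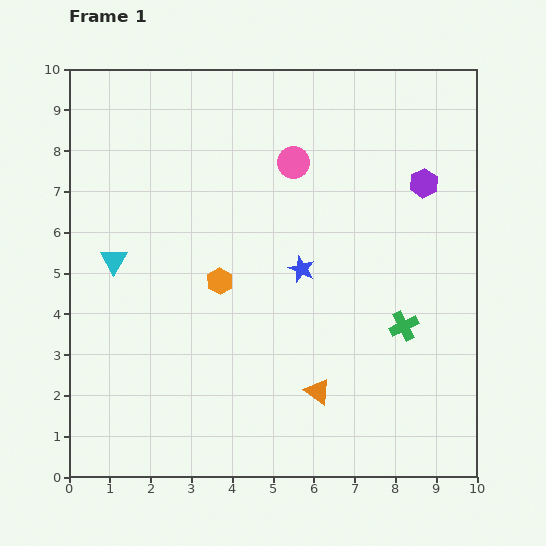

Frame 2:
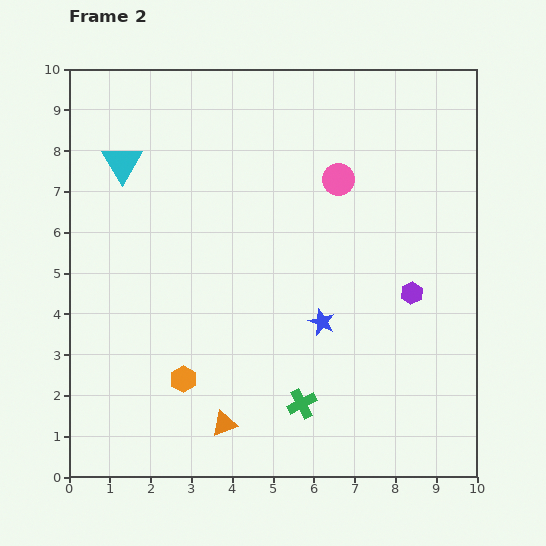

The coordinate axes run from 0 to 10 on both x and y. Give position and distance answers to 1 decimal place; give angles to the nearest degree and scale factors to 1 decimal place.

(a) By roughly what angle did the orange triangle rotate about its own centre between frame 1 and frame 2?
54° counter-clockwise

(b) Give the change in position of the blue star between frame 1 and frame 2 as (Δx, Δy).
(0.5, -1.3)

The blue star was at (5.7, 5.1) in frame 1 and (6.2, 3.8) in frame 2.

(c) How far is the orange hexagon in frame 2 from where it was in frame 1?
2.6

The orange hexagon moved from (3.7, 4.8) to (2.8, 2.4), a distance of √(0.9² + 2.4²) ≈ 2.6.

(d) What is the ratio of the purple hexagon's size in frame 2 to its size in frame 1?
0.8×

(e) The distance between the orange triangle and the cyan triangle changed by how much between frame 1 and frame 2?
+1.0

Distance in frame 1: 5.9. Distance in frame 2: 6.9.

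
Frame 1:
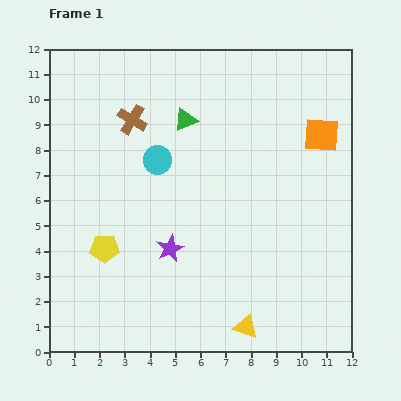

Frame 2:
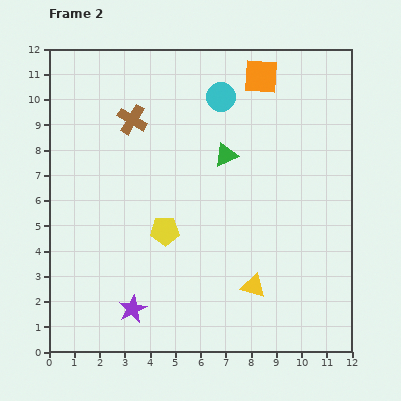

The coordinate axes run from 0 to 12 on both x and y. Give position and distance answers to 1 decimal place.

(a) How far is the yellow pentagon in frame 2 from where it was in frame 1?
2.5

The yellow pentagon moved from (2.2, 4.1) to (4.6, 4.8), a distance of √(2.4² + 0.7²) ≈ 2.5.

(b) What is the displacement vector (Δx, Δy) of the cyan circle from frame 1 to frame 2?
(2.5, 2.5)

The cyan circle was at (4.3, 7.6) in frame 1 and (6.8, 10.1) in frame 2.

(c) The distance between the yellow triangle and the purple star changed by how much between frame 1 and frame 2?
+0.6

Distance in frame 1: 4.3. Distance in frame 2: 4.9.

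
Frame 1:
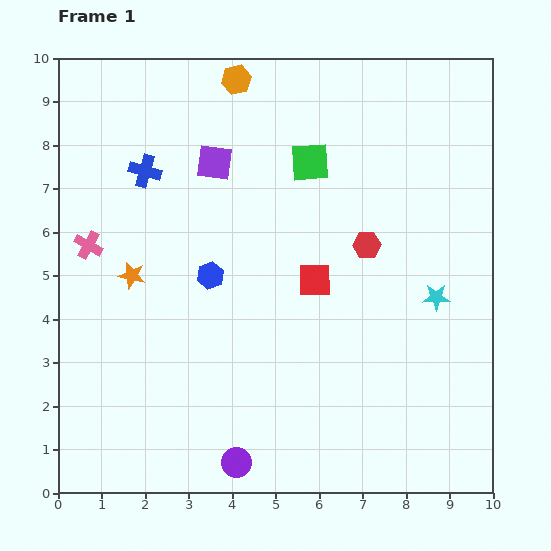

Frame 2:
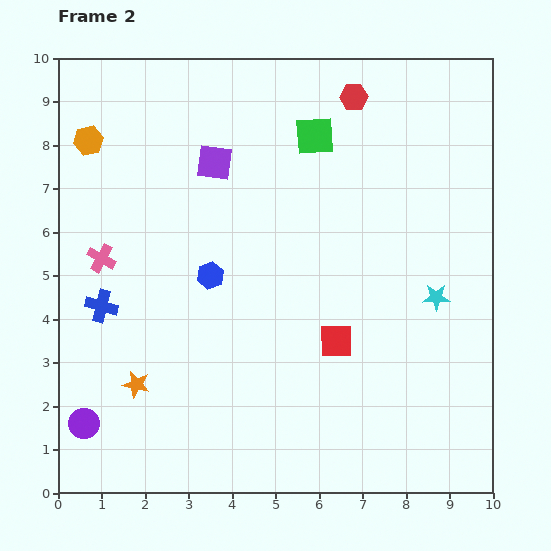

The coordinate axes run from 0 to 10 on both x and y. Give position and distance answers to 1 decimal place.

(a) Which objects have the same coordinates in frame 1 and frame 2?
the blue hexagon, the cyan star, the purple square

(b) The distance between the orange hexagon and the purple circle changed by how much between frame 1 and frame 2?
-2.3

Distance in frame 1: 8.8. Distance in frame 2: 6.5.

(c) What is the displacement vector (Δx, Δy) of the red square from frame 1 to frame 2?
(0.5, -1.4)

The red square was at (5.9, 4.9) in frame 1 and (6.4, 3.5) in frame 2.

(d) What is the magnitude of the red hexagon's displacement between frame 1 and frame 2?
3.4

The red hexagon moved from (7.1, 5.7) to (6.8, 9.1), a distance of √(0.3² + 3.4²) ≈ 3.4.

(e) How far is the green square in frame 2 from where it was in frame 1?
0.6

The green square moved from (5.8, 7.6) to (5.9, 8.2), a distance of √(0.1² + 0.6²) ≈ 0.6.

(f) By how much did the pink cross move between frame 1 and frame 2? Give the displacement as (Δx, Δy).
(0.3, -0.3)

The pink cross was at (0.7, 5.7) in frame 1 and (1.0, 5.4) in frame 2.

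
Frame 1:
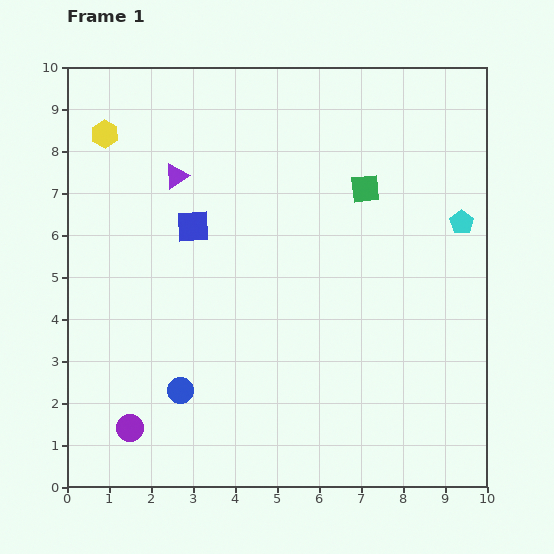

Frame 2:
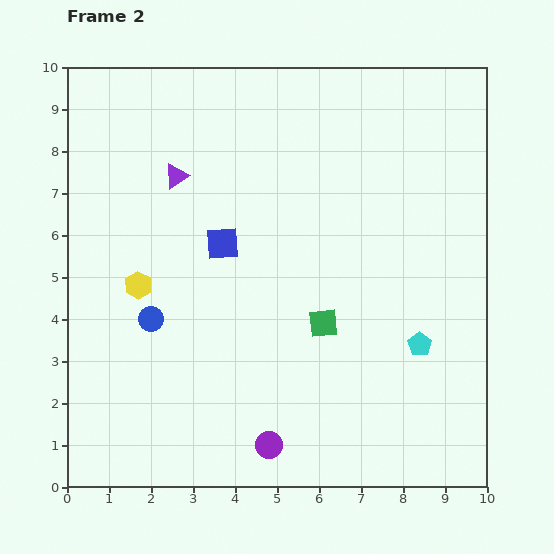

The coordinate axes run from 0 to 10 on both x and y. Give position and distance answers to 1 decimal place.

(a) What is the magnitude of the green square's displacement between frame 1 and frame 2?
3.4

The green square moved from (7.1, 7.1) to (6.1, 3.9), a distance of √(1.0² + 3.2²) ≈ 3.4.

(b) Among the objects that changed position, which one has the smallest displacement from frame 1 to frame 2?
the blue square

(moved 0.8)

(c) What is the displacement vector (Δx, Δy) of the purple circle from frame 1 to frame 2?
(3.3, -0.4)

The purple circle was at (1.5, 1.4) in frame 1 and (4.8, 1.0) in frame 2.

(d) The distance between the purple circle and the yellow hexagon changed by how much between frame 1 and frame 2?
-2.1

Distance in frame 1: 7.0. Distance in frame 2: 4.9.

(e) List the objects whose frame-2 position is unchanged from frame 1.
the purple triangle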